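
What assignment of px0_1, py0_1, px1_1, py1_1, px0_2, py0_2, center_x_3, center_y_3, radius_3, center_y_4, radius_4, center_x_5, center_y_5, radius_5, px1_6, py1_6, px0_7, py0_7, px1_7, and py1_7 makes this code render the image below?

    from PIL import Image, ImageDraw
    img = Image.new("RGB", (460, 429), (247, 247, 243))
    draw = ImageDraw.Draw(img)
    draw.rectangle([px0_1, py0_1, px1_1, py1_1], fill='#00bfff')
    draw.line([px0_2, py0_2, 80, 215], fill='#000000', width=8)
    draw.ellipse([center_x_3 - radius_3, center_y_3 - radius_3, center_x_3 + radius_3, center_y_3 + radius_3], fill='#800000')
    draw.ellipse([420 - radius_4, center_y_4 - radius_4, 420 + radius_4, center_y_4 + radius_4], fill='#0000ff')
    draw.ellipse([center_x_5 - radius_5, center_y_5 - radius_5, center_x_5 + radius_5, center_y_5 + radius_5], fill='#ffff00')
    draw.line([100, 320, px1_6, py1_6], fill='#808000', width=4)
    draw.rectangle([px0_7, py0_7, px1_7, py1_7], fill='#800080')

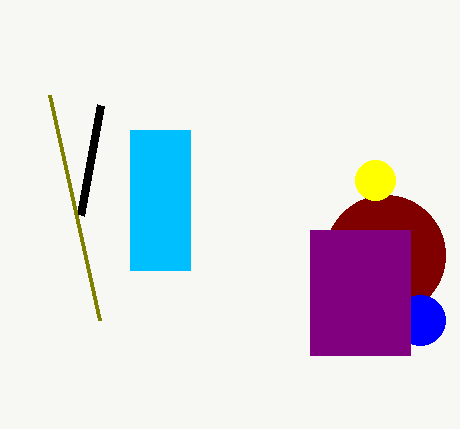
px0_1 = 130, py0_1 = 130, px1_1 = 190, py1_1 = 270, px0_2 = 100, py0_2 = 105, center_x_3 = 385, center_y_3 = 255, radius_3 = 60, center_y_4 = 320, radius_4 = 25, center_x_5 = 375, center_y_5 = 180, radius_5 = 20, px1_6 = 50, py1_6 = 95, px0_7 = 310, py0_7 = 230, px1_7 = 410, py1_7 = 355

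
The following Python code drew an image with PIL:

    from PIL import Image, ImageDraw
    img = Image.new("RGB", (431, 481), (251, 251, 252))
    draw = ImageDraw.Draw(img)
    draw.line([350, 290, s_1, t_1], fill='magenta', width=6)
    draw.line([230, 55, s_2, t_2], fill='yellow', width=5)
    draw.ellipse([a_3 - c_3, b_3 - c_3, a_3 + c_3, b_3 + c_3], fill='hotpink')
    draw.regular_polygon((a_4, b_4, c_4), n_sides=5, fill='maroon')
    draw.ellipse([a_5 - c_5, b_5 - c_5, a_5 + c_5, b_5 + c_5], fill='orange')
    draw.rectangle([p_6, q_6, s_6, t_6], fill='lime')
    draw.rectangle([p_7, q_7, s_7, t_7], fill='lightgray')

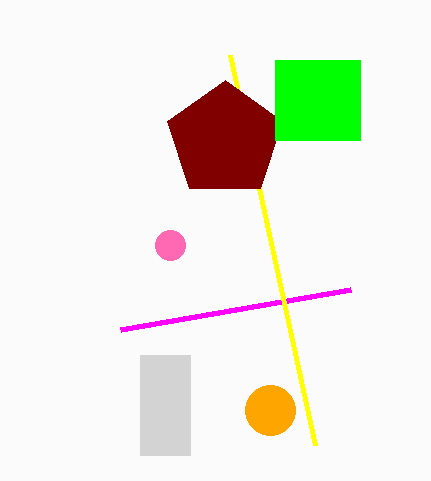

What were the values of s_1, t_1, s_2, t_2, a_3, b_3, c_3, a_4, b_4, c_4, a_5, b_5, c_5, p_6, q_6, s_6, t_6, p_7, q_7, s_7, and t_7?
s_1 = 120
t_1 = 330
s_2 = 315
t_2 = 445
a_3 = 170
b_3 = 245
c_3 = 15
a_4 = 225
b_4 = 140
c_4 = 60
a_5 = 270
b_5 = 410
c_5 = 25
p_6 = 275
q_6 = 60
s_6 = 360
t_6 = 140
p_7 = 140
q_7 = 355
s_7 = 190
t_7 = 455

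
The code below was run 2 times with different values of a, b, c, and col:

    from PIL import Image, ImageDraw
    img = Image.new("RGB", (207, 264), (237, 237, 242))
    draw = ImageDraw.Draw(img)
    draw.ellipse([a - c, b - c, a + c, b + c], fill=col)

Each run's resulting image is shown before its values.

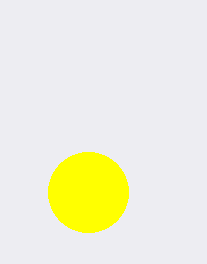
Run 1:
a = 88
b = 192
c = 40
col = 'yellow'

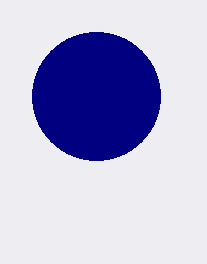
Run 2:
a = 96; b = 96; c = 64; col = 'navy'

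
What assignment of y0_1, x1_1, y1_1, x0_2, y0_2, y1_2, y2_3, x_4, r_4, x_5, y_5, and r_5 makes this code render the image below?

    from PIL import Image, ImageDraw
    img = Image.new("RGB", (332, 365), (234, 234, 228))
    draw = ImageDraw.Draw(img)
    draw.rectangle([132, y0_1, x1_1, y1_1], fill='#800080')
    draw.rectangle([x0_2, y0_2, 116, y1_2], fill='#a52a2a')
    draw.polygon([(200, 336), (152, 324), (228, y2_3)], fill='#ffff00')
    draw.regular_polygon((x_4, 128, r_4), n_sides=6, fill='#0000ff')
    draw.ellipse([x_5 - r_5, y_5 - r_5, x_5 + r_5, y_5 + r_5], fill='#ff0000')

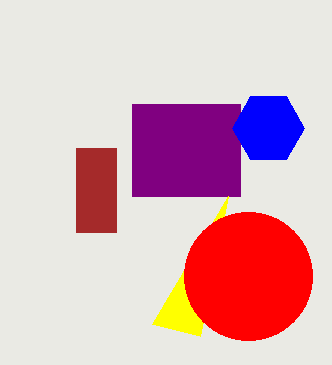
y0_1 = 104; x1_1 = 240; y1_1 = 196; x0_2 = 76; y0_2 = 148; y1_2 = 232; y2_3 = 196; x_4 = 268; r_4 = 36; x_5 = 248; y_5 = 276; r_5 = 64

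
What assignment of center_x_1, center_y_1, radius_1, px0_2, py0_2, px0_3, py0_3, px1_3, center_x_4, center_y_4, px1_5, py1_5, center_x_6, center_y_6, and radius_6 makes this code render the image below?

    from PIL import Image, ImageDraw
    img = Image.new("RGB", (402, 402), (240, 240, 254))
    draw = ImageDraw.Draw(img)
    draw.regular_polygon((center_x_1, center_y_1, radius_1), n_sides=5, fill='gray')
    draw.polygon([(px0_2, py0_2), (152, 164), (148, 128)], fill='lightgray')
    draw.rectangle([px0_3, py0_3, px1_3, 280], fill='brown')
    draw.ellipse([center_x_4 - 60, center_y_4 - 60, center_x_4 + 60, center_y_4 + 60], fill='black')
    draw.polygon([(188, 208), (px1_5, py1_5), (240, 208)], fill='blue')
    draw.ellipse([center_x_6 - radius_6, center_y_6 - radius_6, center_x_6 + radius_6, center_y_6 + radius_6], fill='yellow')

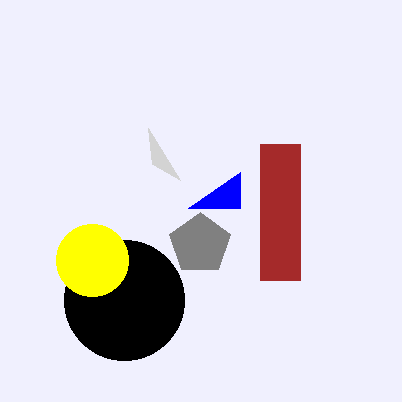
center_x_1 = 200; center_y_1 = 244; radius_1 = 32; px0_2 = 180; py0_2 = 180; px0_3 = 260; py0_3 = 144; px1_3 = 300; center_x_4 = 124; center_y_4 = 300; px1_5 = 240; py1_5 = 172; center_x_6 = 92; center_y_6 = 260; radius_6 = 36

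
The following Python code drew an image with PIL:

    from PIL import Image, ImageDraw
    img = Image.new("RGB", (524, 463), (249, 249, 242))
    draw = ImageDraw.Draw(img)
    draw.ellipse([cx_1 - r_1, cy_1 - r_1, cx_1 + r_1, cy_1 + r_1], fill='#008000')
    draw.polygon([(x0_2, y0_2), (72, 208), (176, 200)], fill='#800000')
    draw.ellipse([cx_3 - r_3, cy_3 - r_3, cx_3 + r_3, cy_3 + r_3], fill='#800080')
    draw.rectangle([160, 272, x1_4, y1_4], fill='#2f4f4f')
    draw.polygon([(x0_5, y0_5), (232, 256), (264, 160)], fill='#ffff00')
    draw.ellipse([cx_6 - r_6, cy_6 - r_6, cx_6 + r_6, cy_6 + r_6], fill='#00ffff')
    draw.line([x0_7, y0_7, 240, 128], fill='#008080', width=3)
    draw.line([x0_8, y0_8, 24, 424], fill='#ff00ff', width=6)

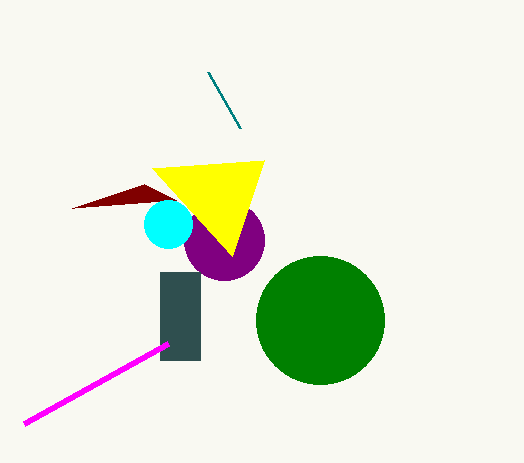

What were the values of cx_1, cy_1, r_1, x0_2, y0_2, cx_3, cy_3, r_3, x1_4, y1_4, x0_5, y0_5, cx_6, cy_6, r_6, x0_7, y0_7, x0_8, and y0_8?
cx_1 = 320, cy_1 = 320, r_1 = 64, x0_2 = 144, y0_2 = 184, cx_3 = 224, cy_3 = 240, r_3 = 40, x1_4 = 200, y1_4 = 360, x0_5 = 152, y0_5 = 168, cx_6 = 168, cy_6 = 224, r_6 = 24, x0_7 = 208, y0_7 = 72, x0_8 = 168, y0_8 = 344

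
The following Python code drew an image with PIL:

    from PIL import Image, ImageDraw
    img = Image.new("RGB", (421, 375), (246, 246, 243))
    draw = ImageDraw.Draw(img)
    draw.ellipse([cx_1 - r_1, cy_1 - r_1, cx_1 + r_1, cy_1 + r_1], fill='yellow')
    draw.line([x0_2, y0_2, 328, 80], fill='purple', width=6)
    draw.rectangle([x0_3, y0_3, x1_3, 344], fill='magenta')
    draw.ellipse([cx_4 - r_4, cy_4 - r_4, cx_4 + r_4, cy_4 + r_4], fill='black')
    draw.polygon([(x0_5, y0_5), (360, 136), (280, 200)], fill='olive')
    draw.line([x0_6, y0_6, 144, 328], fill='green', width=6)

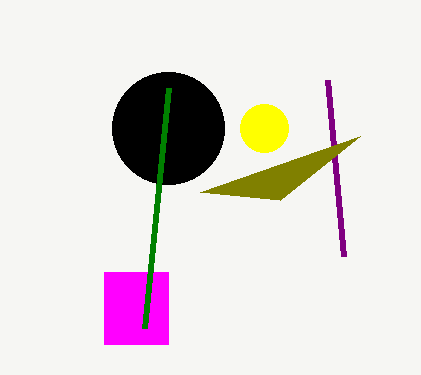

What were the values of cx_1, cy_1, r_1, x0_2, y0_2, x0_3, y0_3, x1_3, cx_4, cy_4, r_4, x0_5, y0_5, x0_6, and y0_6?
cx_1 = 264
cy_1 = 128
r_1 = 24
x0_2 = 344
y0_2 = 256
x0_3 = 104
y0_3 = 272
x1_3 = 168
cx_4 = 168
cy_4 = 128
r_4 = 56
x0_5 = 200
y0_5 = 192
x0_6 = 168
y0_6 = 88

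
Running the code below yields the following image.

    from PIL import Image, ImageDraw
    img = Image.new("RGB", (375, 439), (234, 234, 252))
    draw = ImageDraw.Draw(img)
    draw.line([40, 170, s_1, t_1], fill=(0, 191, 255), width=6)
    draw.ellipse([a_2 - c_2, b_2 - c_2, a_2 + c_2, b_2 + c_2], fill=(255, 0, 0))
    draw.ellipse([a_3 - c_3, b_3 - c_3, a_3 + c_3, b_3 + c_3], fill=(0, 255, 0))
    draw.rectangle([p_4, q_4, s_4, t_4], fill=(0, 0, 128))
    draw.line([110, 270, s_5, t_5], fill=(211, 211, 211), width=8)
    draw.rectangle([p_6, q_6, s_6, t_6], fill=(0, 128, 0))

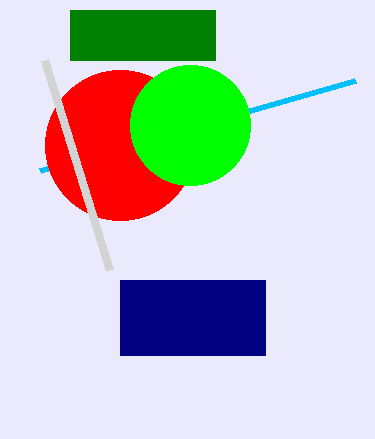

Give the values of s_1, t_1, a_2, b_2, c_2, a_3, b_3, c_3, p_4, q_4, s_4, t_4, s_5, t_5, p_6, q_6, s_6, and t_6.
s_1 = 355; t_1 = 80; a_2 = 120; b_2 = 145; c_2 = 75; a_3 = 190; b_3 = 125; c_3 = 60; p_4 = 120; q_4 = 280; s_4 = 265; t_4 = 355; s_5 = 45; t_5 = 60; p_6 = 70; q_6 = 10; s_6 = 215; t_6 = 60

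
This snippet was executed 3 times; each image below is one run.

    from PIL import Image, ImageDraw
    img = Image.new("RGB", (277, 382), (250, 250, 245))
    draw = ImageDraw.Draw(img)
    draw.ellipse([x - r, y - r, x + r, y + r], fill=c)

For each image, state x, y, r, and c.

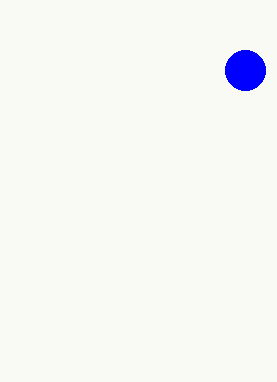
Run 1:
x = 245; y = 70; r = 20; c = 'blue'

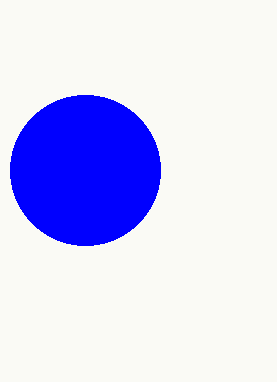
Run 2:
x = 85
y = 170
r = 75
c = 'blue'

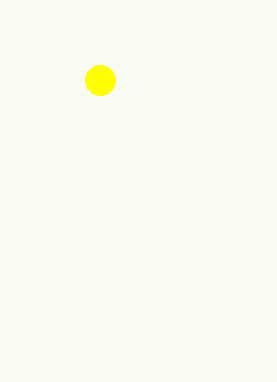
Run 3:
x = 100
y = 80
r = 15
c = 'yellow'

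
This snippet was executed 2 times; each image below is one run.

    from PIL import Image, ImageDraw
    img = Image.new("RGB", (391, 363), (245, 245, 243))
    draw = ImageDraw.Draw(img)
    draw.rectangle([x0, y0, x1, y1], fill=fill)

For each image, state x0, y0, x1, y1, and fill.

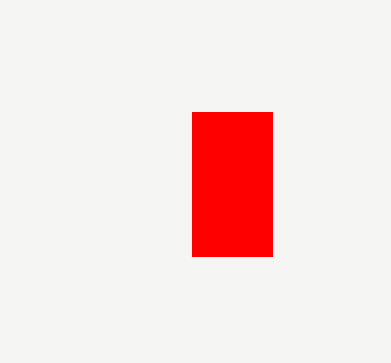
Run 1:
x0 = 192, y0 = 112, x1 = 272, y1 = 256, fill = 'red'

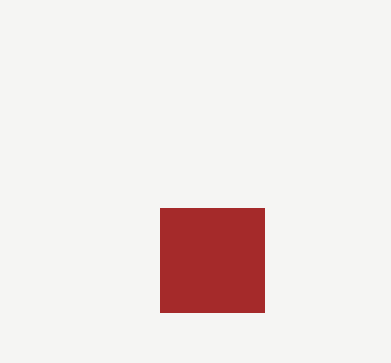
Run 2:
x0 = 160; y0 = 208; x1 = 264; y1 = 312; fill = 'brown'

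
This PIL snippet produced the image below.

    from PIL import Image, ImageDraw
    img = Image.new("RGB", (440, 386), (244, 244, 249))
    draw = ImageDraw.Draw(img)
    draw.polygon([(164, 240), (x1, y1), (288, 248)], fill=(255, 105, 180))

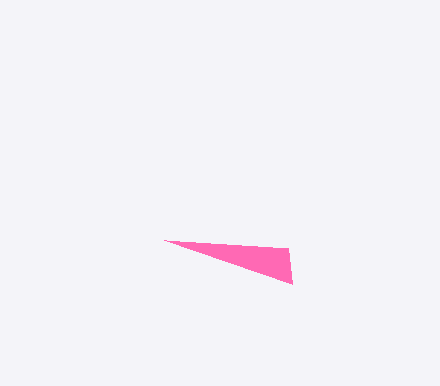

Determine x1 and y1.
x1 = 292; y1 = 284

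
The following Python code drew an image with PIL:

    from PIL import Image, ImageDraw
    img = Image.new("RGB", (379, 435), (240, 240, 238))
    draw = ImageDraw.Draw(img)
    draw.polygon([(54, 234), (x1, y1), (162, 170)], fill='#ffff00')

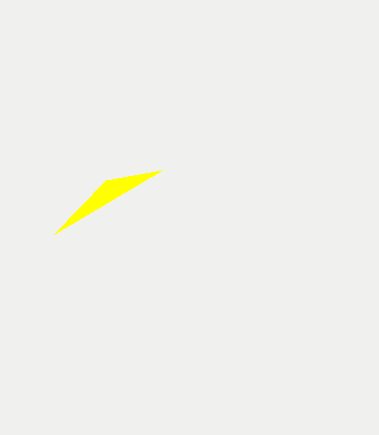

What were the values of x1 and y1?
x1 = 106
y1 = 180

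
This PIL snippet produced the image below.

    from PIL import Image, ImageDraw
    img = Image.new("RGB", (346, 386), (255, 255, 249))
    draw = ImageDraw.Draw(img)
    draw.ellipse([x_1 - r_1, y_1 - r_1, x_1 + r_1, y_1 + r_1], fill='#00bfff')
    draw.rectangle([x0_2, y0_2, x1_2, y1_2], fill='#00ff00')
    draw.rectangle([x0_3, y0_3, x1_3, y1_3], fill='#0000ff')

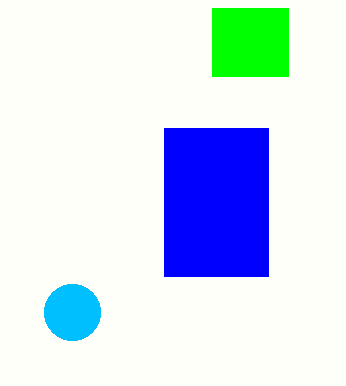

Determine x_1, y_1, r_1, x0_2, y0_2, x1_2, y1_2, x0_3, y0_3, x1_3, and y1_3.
x_1 = 72, y_1 = 312, r_1 = 28, x0_2 = 212, y0_2 = 8, x1_2 = 288, y1_2 = 76, x0_3 = 164, y0_3 = 128, x1_3 = 268, y1_3 = 276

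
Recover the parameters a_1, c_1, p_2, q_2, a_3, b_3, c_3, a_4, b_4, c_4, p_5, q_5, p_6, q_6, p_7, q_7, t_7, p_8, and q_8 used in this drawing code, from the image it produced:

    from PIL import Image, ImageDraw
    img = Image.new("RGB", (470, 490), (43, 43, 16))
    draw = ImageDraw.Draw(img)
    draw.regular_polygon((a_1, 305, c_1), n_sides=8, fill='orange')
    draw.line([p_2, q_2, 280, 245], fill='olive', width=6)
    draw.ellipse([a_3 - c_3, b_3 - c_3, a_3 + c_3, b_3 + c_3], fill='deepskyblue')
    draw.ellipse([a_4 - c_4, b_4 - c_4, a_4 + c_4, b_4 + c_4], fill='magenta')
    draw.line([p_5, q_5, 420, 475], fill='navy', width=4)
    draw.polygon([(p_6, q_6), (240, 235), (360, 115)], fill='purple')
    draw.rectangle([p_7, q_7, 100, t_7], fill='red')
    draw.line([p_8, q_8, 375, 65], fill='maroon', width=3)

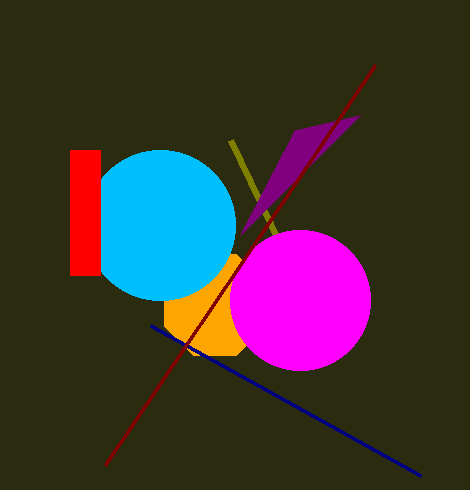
a_1 = 215; c_1 = 55; p_2 = 230; q_2 = 140; a_3 = 160; b_3 = 225; c_3 = 75; a_4 = 300; b_4 = 300; c_4 = 70; p_5 = 150; q_5 = 325; p_6 = 295; q_6 = 130; p_7 = 70; q_7 = 150; t_7 = 275; p_8 = 105; q_8 = 465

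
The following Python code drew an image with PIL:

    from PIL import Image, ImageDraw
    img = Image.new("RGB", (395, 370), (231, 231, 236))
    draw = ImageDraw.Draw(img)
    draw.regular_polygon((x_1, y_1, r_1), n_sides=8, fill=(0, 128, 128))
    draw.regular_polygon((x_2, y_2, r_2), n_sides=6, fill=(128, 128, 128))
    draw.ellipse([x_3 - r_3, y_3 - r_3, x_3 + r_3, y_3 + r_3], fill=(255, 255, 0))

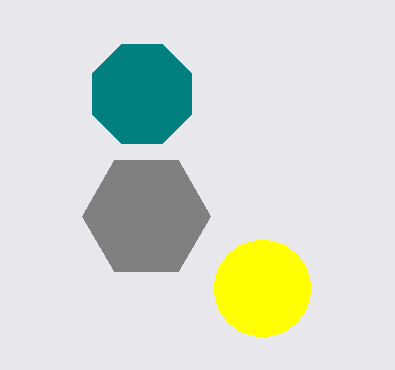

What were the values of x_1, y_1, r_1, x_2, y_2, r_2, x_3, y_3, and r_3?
x_1 = 142
y_1 = 94
r_1 = 54
x_2 = 146
y_2 = 216
r_2 = 64
x_3 = 262
y_3 = 288
r_3 = 48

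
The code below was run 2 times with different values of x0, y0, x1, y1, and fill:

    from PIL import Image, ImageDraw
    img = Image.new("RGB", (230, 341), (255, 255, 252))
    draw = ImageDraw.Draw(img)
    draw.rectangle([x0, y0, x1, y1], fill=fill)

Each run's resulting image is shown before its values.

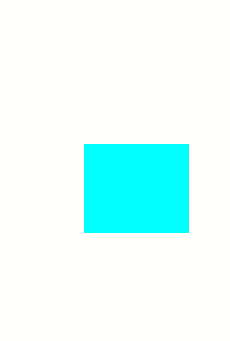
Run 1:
x0 = 84
y0 = 144
x1 = 188
y1 = 232
fill = 'cyan'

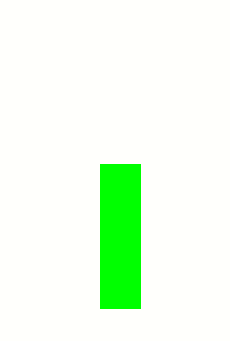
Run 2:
x0 = 100, y0 = 164, x1 = 140, y1 = 308, fill = 'lime'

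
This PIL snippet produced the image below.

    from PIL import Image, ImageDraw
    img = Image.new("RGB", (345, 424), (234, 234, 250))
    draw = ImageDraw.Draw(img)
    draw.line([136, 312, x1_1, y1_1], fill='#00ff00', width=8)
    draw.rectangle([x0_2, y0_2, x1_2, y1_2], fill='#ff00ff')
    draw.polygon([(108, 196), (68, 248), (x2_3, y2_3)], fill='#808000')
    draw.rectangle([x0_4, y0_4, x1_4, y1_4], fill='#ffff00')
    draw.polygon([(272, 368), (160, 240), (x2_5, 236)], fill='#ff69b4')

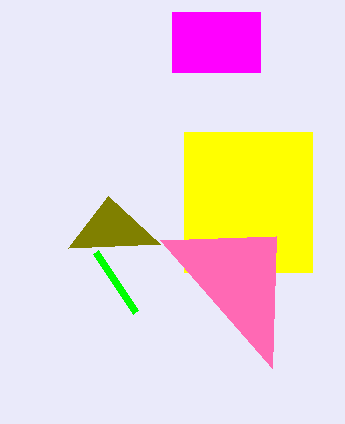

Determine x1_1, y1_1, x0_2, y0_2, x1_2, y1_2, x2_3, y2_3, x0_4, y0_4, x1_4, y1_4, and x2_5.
x1_1 = 96, y1_1 = 252, x0_2 = 172, y0_2 = 12, x1_2 = 260, y1_2 = 72, x2_3 = 160, y2_3 = 244, x0_4 = 184, y0_4 = 132, x1_4 = 312, y1_4 = 272, x2_5 = 276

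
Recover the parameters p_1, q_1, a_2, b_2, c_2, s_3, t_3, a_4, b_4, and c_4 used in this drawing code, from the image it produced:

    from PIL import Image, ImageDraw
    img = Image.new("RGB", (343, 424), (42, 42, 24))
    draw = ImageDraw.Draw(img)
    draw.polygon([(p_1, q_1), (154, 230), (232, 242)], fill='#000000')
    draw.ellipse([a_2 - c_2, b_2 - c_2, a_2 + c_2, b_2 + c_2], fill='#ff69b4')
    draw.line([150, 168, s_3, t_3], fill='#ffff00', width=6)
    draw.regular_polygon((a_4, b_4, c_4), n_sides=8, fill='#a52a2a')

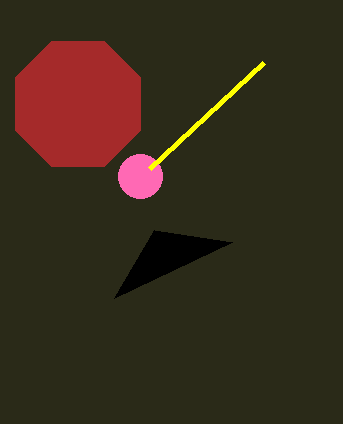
p_1 = 114
q_1 = 298
a_2 = 140
b_2 = 176
c_2 = 22
s_3 = 264
t_3 = 62
a_4 = 78
b_4 = 104
c_4 = 68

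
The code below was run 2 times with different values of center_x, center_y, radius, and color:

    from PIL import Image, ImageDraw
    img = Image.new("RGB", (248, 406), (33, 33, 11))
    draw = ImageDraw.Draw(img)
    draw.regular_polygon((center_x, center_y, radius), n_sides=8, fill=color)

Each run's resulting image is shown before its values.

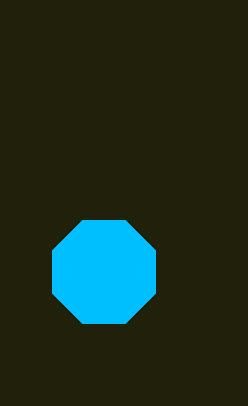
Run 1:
center_x = 104; center_y = 272; radius = 56; color = 'deepskyblue'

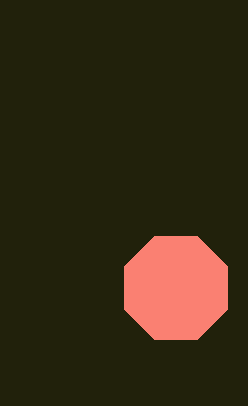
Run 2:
center_x = 176, center_y = 288, radius = 56, color = 'salmon'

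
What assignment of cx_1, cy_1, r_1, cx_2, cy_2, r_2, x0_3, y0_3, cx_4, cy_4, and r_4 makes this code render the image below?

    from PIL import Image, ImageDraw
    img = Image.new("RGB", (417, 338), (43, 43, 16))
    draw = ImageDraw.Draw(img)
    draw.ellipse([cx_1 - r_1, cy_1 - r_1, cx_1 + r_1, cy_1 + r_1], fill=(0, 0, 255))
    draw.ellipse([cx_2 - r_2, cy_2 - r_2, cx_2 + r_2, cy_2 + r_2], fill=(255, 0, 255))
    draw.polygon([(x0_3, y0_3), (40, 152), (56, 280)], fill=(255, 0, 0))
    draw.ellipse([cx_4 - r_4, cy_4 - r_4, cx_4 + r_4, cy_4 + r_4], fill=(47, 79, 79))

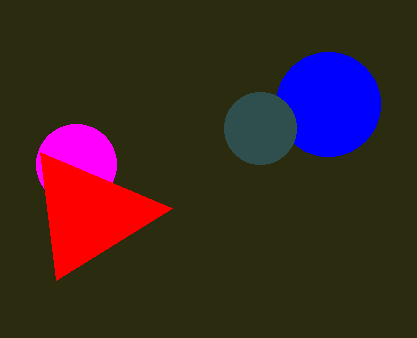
cx_1 = 328
cy_1 = 104
r_1 = 52
cx_2 = 76
cy_2 = 164
r_2 = 40
x0_3 = 172
y0_3 = 208
cx_4 = 260
cy_4 = 128
r_4 = 36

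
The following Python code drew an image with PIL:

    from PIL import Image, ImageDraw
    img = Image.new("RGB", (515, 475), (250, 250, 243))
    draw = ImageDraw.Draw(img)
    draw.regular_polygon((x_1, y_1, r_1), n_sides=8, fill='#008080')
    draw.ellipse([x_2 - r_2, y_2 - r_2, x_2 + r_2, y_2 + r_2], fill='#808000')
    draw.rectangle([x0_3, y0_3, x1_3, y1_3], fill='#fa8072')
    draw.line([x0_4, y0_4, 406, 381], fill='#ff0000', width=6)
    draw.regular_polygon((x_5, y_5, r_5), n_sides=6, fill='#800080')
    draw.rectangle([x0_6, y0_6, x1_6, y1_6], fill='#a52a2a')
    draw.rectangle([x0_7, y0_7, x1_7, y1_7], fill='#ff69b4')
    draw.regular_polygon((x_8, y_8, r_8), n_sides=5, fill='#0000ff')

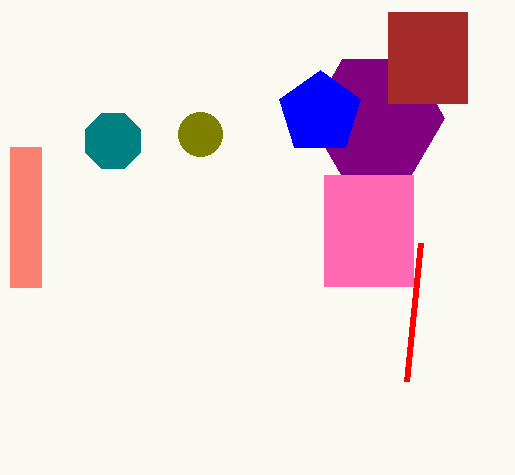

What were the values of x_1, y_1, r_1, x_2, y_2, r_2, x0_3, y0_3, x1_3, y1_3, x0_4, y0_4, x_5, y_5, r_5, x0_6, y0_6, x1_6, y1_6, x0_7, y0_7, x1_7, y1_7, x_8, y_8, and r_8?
x_1 = 113; y_1 = 141; r_1 = 30; x_2 = 200; y_2 = 134; r_2 = 22; x0_3 = 10; y0_3 = 147; x1_3 = 41; y1_3 = 287; x0_4 = 420; y0_4 = 243; x_5 = 376; y_5 = 118; r_5 = 68; x0_6 = 388; y0_6 = 12; x1_6 = 467; y1_6 = 103; x0_7 = 324; y0_7 = 175; x1_7 = 413; y1_7 = 286; x_8 = 320; y_8 = 113; r_8 = 43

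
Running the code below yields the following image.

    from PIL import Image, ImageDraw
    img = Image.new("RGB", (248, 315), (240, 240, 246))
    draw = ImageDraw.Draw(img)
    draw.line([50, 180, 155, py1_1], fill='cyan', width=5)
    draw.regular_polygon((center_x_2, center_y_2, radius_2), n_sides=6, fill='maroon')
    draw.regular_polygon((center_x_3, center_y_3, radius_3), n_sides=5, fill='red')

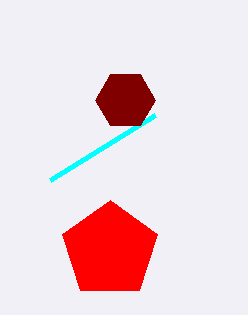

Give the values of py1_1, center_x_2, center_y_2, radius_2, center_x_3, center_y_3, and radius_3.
py1_1 = 115, center_x_2 = 125, center_y_2 = 100, radius_2 = 30, center_x_3 = 110, center_y_3 = 250, radius_3 = 50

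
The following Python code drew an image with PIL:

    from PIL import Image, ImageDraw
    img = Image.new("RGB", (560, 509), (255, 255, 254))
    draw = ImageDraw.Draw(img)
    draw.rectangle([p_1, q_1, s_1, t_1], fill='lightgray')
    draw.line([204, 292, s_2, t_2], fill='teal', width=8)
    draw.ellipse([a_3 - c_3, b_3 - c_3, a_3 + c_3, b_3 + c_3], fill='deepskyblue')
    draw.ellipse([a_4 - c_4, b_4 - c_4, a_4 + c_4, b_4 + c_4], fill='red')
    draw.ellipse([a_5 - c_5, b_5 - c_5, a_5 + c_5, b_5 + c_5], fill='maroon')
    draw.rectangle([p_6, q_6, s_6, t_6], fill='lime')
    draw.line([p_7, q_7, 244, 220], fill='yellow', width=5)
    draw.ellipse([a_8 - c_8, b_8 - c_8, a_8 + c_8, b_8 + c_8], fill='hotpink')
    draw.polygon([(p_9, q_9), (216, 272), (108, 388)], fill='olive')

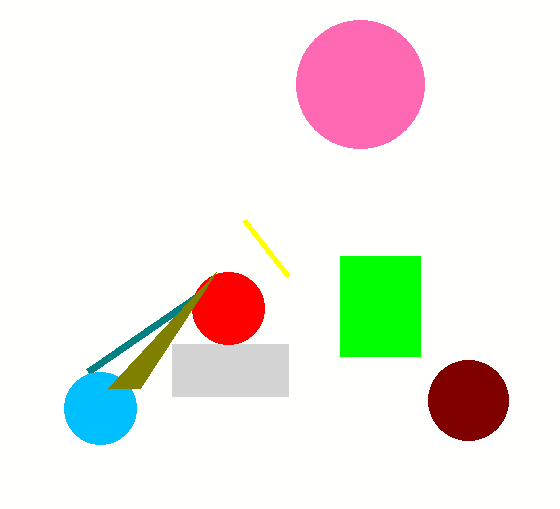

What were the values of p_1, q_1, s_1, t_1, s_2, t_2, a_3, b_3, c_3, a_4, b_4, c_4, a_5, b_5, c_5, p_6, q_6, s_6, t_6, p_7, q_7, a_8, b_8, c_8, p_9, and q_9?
p_1 = 172; q_1 = 344; s_1 = 288; t_1 = 396; s_2 = 88; t_2 = 372; a_3 = 100; b_3 = 408; c_3 = 36; a_4 = 228; b_4 = 308; c_4 = 36; a_5 = 468; b_5 = 400; c_5 = 40; p_6 = 340; q_6 = 256; s_6 = 420; t_6 = 356; p_7 = 288; q_7 = 276; a_8 = 360; b_8 = 84; c_8 = 64; p_9 = 140; q_9 = 388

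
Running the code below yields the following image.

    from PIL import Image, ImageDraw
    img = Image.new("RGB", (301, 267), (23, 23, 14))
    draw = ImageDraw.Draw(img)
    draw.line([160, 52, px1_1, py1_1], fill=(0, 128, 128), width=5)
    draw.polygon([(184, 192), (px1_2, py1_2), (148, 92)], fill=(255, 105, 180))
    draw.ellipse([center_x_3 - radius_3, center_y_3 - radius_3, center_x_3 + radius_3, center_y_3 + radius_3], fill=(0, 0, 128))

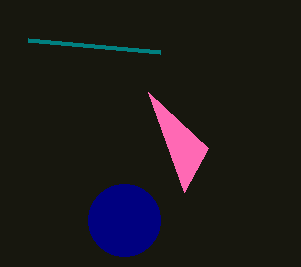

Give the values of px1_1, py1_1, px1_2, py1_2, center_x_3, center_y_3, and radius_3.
px1_1 = 28
py1_1 = 40
px1_2 = 208
py1_2 = 148
center_x_3 = 124
center_y_3 = 220
radius_3 = 36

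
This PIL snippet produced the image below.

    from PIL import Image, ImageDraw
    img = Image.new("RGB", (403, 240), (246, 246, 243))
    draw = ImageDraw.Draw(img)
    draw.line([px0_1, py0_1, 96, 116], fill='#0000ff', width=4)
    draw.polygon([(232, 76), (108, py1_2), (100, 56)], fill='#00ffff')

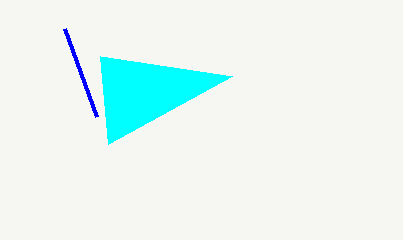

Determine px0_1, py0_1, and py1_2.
px0_1 = 64, py0_1 = 28, py1_2 = 144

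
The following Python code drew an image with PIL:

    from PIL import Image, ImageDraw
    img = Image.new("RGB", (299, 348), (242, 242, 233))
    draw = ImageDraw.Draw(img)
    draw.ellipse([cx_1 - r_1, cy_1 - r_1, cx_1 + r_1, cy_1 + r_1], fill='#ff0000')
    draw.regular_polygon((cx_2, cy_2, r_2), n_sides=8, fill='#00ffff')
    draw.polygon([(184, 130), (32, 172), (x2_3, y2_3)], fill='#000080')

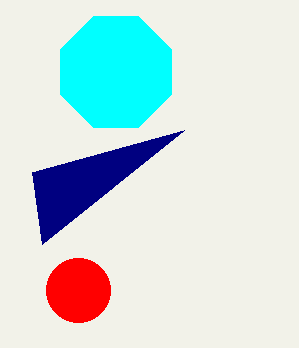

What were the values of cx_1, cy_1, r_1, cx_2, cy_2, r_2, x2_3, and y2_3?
cx_1 = 78; cy_1 = 290; r_1 = 32; cx_2 = 116; cy_2 = 72; r_2 = 60; x2_3 = 42; y2_3 = 244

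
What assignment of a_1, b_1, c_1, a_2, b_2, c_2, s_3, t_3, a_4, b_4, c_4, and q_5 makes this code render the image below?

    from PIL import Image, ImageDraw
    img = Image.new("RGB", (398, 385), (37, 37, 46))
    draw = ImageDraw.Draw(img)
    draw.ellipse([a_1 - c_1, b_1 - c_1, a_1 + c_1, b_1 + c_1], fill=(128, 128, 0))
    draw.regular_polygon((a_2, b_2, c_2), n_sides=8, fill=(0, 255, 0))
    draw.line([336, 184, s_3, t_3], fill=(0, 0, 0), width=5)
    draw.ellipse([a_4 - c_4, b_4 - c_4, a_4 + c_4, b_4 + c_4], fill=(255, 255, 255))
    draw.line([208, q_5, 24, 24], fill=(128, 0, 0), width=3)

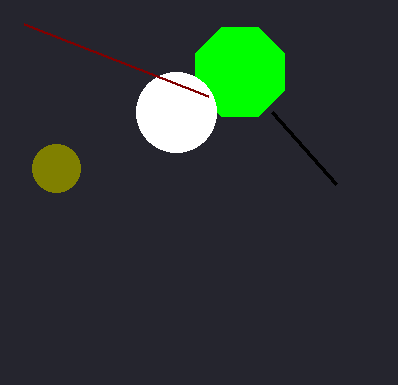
a_1 = 56
b_1 = 168
c_1 = 24
a_2 = 240
b_2 = 72
c_2 = 48
s_3 = 272
t_3 = 112
a_4 = 176
b_4 = 112
c_4 = 40
q_5 = 96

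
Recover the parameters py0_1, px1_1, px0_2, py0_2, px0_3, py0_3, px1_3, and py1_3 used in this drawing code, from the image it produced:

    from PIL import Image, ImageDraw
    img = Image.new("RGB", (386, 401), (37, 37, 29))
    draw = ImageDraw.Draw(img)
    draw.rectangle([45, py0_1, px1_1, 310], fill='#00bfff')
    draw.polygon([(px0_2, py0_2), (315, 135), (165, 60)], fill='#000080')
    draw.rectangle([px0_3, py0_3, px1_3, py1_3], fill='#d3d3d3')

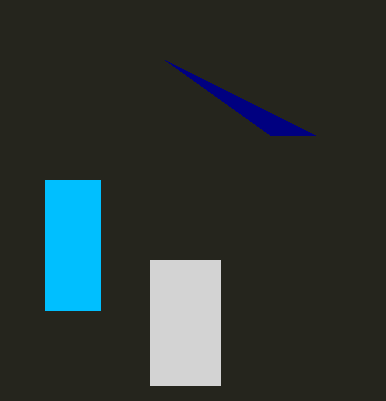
py0_1 = 180
px1_1 = 100
px0_2 = 270
py0_2 = 135
px0_3 = 150
py0_3 = 260
px1_3 = 220
py1_3 = 385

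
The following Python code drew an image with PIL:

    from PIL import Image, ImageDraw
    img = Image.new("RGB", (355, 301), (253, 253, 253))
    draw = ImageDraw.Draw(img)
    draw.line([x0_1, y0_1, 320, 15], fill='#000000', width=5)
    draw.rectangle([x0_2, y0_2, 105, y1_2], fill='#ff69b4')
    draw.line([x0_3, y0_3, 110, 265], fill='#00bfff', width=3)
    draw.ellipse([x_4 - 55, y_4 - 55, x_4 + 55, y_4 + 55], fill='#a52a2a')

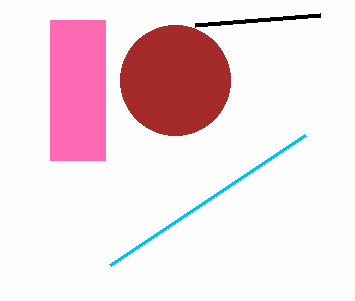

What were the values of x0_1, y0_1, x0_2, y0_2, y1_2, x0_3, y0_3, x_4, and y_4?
x0_1 = 195; y0_1 = 25; x0_2 = 50; y0_2 = 20; y1_2 = 160; x0_3 = 305; y0_3 = 135; x_4 = 175; y_4 = 80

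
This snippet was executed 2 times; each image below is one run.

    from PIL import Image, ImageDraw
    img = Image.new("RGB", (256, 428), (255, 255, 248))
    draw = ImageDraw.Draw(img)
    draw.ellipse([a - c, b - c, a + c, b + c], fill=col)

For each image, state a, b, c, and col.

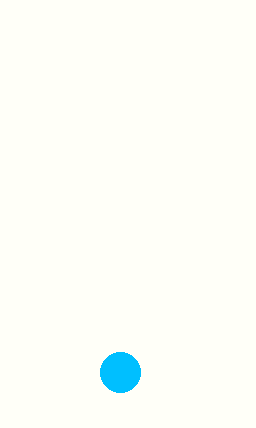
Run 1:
a = 120, b = 372, c = 20, col = 'deepskyblue'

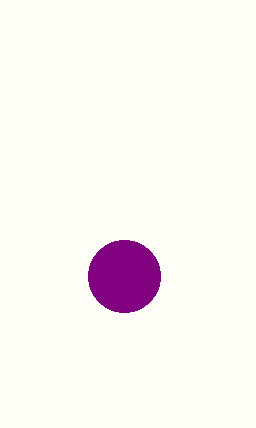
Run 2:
a = 124
b = 276
c = 36
col = 'purple'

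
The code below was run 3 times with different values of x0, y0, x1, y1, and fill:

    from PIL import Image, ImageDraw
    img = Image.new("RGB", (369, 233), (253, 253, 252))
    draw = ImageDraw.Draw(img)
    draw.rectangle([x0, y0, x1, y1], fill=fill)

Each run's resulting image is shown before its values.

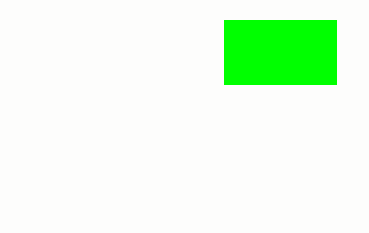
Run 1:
x0 = 224
y0 = 20
x1 = 336
y1 = 84
fill = 'lime'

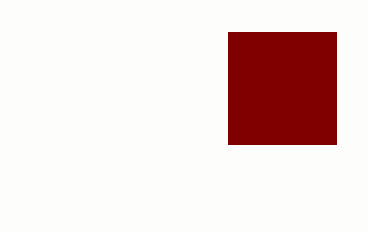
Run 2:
x0 = 228
y0 = 32
x1 = 336
y1 = 144
fill = 'maroon'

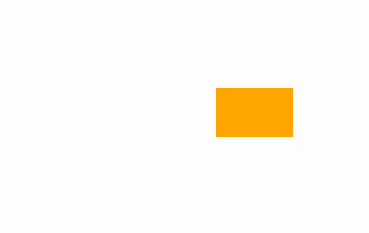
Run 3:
x0 = 216, y0 = 88, x1 = 292, y1 = 136, fill = 'orange'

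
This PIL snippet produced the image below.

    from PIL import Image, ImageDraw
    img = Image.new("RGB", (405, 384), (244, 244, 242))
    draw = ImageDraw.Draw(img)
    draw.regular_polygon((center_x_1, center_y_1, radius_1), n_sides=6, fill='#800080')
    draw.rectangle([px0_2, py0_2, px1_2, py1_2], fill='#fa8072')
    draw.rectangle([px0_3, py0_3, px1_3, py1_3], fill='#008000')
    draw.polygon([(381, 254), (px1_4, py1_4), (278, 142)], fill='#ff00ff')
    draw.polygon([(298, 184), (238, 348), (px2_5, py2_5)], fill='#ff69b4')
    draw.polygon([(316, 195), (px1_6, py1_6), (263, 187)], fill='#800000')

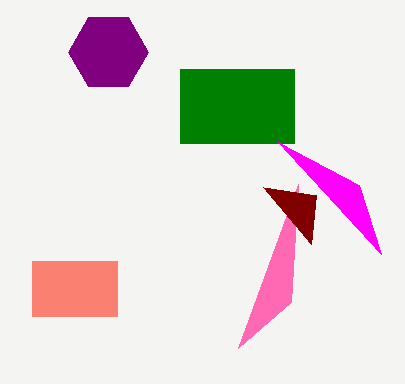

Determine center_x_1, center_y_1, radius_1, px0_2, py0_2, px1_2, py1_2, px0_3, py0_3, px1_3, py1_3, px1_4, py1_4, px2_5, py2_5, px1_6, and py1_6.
center_x_1 = 108, center_y_1 = 52, radius_1 = 40, px0_2 = 32, py0_2 = 261, px1_2 = 117, py1_2 = 316, px0_3 = 180, py0_3 = 69, px1_3 = 294, py1_3 = 143, px1_4 = 359, py1_4 = 185, px2_5 = 291, py2_5 = 302, px1_6 = 311, py1_6 = 244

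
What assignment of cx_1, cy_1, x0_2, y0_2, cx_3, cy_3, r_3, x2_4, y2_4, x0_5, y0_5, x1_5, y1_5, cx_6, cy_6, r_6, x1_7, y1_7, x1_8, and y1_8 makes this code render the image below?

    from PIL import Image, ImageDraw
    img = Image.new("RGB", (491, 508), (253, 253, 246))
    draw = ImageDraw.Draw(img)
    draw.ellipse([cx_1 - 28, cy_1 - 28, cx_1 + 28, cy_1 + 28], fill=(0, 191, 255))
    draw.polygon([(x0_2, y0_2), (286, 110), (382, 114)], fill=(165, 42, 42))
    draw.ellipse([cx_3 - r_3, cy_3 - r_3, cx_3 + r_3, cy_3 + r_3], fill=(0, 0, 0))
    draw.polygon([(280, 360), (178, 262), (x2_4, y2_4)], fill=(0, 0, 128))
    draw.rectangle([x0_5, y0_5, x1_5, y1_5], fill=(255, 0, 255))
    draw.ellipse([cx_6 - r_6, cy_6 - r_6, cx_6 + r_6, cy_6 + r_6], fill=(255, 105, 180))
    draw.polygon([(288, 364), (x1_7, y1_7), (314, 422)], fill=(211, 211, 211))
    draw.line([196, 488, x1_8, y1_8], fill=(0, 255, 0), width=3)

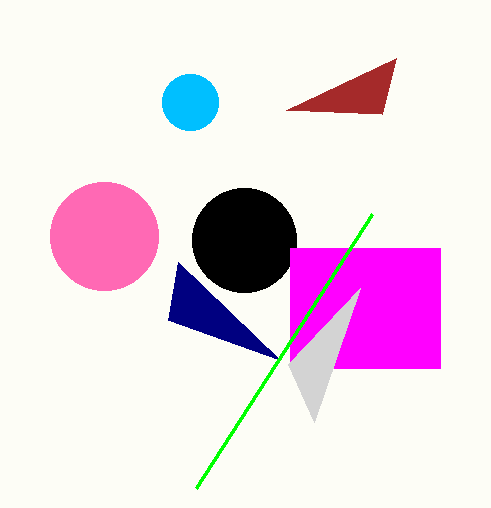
cx_1 = 190
cy_1 = 102
x0_2 = 396
y0_2 = 58
cx_3 = 244
cy_3 = 240
r_3 = 52
x2_4 = 168
y2_4 = 320
x0_5 = 290
y0_5 = 248
x1_5 = 440
y1_5 = 368
cx_6 = 104
cy_6 = 236
r_6 = 54
x1_7 = 360
y1_7 = 288
x1_8 = 372
y1_8 = 214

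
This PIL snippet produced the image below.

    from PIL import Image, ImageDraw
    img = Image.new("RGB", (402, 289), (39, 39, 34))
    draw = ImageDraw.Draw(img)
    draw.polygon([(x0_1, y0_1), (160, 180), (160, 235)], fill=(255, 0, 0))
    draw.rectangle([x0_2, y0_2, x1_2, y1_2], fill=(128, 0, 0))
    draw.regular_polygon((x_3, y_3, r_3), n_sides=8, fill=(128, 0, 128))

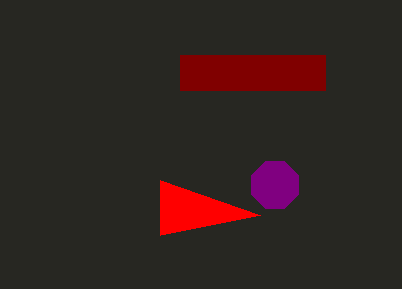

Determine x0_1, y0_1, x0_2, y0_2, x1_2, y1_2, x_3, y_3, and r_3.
x0_1 = 260, y0_1 = 215, x0_2 = 180, y0_2 = 55, x1_2 = 325, y1_2 = 90, x_3 = 275, y_3 = 185, r_3 = 25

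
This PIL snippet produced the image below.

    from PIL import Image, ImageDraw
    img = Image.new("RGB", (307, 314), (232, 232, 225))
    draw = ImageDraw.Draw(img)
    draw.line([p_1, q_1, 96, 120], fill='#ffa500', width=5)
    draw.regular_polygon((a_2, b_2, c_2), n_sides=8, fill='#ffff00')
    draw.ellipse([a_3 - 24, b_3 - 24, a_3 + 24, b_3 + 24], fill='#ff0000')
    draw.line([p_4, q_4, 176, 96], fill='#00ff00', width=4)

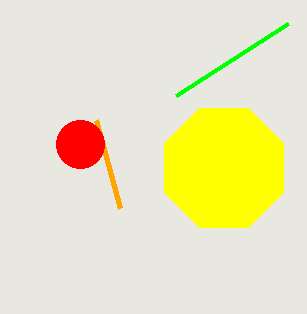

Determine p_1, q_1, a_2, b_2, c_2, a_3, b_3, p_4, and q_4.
p_1 = 120; q_1 = 208; a_2 = 224; b_2 = 168; c_2 = 64; a_3 = 80; b_3 = 144; p_4 = 288; q_4 = 24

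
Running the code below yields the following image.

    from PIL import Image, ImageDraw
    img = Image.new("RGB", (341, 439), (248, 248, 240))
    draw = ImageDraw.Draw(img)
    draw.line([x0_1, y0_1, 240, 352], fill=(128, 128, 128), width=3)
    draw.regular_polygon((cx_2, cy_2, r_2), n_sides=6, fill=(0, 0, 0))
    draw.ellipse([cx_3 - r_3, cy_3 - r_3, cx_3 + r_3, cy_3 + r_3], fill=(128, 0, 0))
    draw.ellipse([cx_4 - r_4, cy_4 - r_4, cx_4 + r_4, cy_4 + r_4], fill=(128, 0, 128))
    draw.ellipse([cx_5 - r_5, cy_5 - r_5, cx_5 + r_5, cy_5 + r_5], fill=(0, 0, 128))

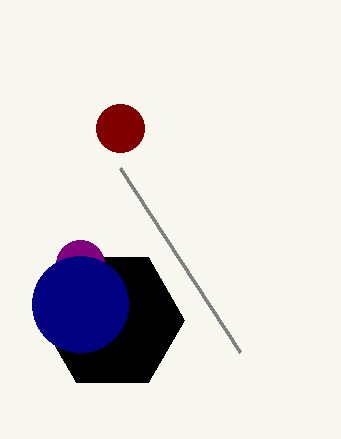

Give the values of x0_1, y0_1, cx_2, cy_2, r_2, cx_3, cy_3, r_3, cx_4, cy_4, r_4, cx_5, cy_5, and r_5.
x0_1 = 120; y0_1 = 168; cx_2 = 112; cy_2 = 320; r_2 = 72; cx_3 = 120; cy_3 = 128; r_3 = 24; cx_4 = 80; cy_4 = 264; r_4 = 24; cx_5 = 80; cy_5 = 304; r_5 = 48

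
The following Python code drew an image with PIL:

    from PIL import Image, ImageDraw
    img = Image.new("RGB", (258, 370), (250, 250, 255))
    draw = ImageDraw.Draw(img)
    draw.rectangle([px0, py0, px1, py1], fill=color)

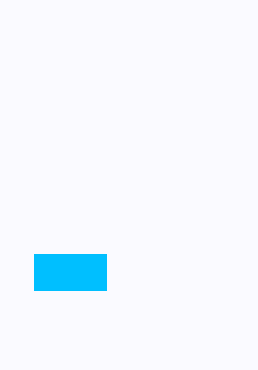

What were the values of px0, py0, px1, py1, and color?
px0 = 34; py0 = 254; px1 = 106; py1 = 290; color = 'deepskyblue'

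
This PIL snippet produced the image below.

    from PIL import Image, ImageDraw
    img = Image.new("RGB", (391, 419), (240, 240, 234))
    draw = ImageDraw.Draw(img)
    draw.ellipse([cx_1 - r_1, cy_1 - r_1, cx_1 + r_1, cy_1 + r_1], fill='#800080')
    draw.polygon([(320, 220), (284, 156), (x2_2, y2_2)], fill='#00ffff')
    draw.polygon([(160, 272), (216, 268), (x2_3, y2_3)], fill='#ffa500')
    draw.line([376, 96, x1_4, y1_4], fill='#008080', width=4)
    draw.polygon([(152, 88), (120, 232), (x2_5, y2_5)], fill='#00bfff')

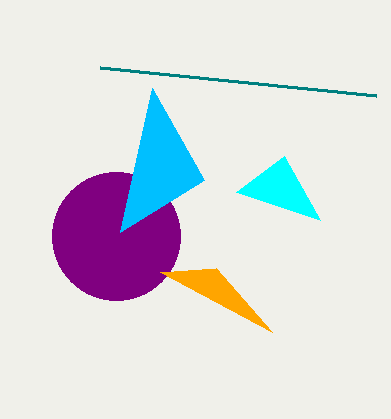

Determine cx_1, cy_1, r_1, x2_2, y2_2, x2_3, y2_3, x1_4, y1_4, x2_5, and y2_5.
cx_1 = 116
cy_1 = 236
r_1 = 64
x2_2 = 236
y2_2 = 192
x2_3 = 272
y2_3 = 332
x1_4 = 100
y1_4 = 68
x2_5 = 204
y2_5 = 180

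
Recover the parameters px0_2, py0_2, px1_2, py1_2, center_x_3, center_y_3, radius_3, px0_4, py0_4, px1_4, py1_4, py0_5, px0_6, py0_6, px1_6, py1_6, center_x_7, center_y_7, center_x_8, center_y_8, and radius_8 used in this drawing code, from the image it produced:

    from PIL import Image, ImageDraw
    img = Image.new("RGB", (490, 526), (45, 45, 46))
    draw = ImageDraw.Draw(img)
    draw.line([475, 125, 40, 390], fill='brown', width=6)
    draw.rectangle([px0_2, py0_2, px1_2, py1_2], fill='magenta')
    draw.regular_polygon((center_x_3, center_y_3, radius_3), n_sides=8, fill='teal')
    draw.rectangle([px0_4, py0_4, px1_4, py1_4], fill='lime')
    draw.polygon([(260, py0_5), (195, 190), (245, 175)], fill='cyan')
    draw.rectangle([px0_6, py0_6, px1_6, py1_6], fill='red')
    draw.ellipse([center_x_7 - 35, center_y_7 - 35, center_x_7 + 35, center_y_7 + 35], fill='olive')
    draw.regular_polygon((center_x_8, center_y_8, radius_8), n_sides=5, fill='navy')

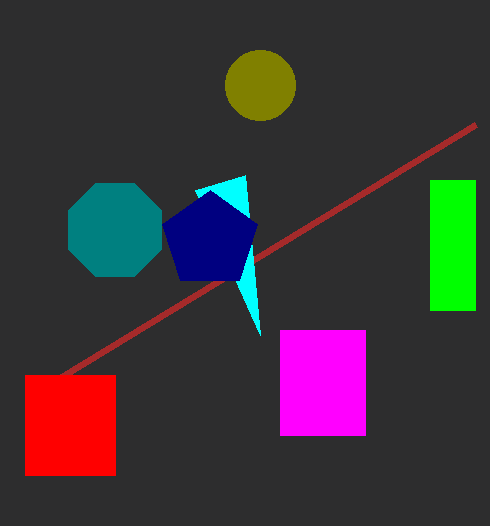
px0_2 = 280, py0_2 = 330, px1_2 = 365, py1_2 = 435, center_x_3 = 115, center_y_3 = 230, radius_3 = 50, px0_4 = 430, py0_4 = 180, px1_4 = 475, py1_4 = 310, py0_5 = 335, px0_6 = 25, py0_6 = 375, px1_6 = 115, py1_6 = 475, center_x_7 = 260, center_y_7 = 85, center_x_8 = 210, center_y_8 = 240, radius_8 = 50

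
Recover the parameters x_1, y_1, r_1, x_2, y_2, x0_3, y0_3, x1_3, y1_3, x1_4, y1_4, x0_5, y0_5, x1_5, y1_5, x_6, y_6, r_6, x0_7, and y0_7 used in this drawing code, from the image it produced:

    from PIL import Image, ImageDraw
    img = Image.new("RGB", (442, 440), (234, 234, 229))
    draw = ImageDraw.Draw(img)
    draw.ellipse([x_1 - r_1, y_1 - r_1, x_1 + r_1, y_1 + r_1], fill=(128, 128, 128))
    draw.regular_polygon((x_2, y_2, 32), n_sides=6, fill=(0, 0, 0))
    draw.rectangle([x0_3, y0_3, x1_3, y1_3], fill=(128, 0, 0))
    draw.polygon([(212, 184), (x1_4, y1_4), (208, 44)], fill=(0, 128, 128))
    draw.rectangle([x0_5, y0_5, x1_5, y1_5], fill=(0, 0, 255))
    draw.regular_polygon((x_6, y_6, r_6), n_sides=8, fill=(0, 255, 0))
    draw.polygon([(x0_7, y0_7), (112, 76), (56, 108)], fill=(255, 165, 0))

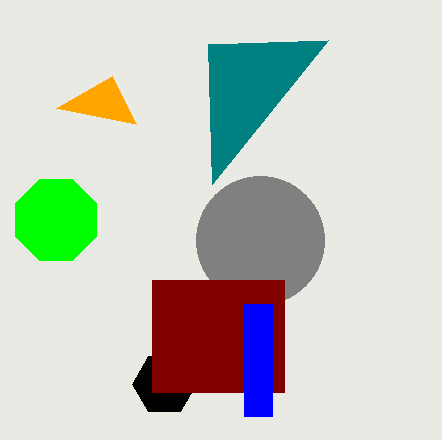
x_1 = 260, y_1 = 240, r_1 = 64, x_2 = 164, y_2 = 384, x0_3 = 152, y0_3 = 280, x1_3 = 284, y1_3 = 392, x1_4 = 328, y1_4 = 40, x0_5 = 244, y0_5 = 304, x1_5 = 272, y1_5 = 416, x_6 = 56, y_6 = 220, r_6 = 44, x0_7 = 136, y0_7 = 124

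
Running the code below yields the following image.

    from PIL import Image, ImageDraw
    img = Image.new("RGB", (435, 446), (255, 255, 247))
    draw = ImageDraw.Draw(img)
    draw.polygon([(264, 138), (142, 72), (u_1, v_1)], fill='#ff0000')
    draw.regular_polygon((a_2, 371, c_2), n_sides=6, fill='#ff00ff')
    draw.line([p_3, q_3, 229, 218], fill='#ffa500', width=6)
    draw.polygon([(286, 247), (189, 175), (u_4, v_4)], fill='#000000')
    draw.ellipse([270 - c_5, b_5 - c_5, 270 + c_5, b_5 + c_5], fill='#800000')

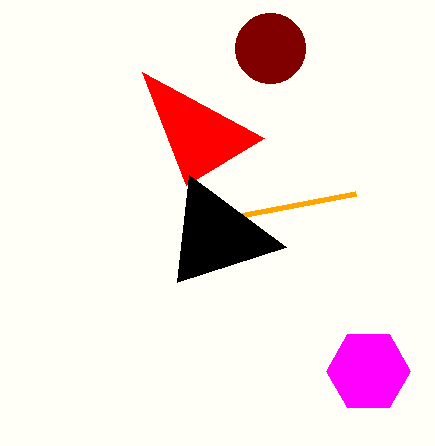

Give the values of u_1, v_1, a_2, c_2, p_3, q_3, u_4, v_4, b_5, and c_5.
u_1 = 186; v_1 = 185; a_2 = 368; c_2 = 42; p_3 = 355; q_3 = 194; u_4 = 177; v_4 = 282; b_5 = 48; c_5 = 35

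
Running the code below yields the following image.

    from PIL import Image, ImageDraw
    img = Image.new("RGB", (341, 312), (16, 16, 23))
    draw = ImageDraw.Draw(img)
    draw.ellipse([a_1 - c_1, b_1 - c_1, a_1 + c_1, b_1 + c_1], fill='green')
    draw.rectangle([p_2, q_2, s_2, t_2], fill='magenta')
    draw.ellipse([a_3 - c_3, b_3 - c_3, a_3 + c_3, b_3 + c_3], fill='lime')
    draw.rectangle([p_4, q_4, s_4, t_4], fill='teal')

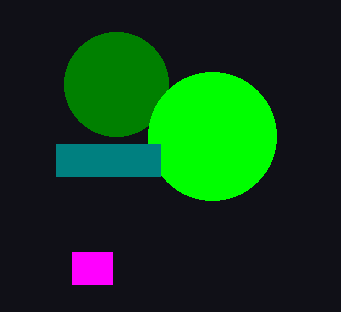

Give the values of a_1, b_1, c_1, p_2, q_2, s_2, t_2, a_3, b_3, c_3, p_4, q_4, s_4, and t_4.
a_1 = 116; b_1 = 84; c_1 = 52; p_2 = 72; q_2 = 252; s_2 = 112; t_2 = 284; a_3 = 212; b_3 = 136; c_3 = 64; p_4 = 56; q_4 = 144; s_4 = 160; t_4 = 176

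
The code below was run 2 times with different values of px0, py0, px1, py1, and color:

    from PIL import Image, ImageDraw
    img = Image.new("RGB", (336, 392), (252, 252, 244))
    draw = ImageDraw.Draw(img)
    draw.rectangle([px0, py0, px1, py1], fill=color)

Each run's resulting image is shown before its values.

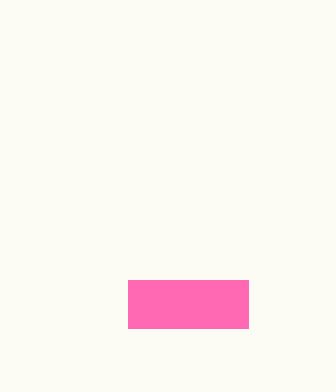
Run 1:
px0 = 128, py0 = 280, px1 = 248, py1 = 328, color = 'hotpink'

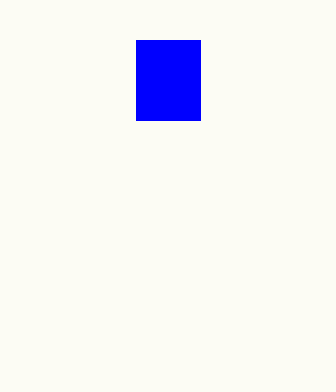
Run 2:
px0 = 136; py0 = 40; px1 = 200; py1 = 120; color = 'blue'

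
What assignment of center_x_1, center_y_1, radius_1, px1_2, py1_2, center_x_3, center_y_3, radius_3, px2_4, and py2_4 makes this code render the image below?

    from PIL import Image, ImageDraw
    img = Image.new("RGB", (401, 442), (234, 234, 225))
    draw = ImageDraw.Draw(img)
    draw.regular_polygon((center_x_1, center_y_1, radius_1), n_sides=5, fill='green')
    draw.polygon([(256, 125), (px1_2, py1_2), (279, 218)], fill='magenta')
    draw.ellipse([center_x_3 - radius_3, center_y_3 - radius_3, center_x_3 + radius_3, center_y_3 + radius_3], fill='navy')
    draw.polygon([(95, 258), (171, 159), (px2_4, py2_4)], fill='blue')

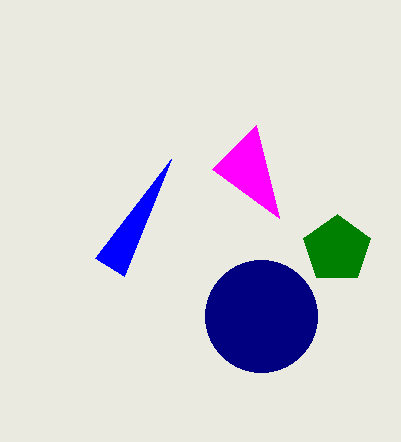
center_x_1 = 337; center_y_1 = 249; radius_1 = 35; px1_2 = 212; py1_2 = 169; center_x_3 = 261; center_y_3 = 316; radius_3 = 56; px2_4 = 124; py2_4 = 276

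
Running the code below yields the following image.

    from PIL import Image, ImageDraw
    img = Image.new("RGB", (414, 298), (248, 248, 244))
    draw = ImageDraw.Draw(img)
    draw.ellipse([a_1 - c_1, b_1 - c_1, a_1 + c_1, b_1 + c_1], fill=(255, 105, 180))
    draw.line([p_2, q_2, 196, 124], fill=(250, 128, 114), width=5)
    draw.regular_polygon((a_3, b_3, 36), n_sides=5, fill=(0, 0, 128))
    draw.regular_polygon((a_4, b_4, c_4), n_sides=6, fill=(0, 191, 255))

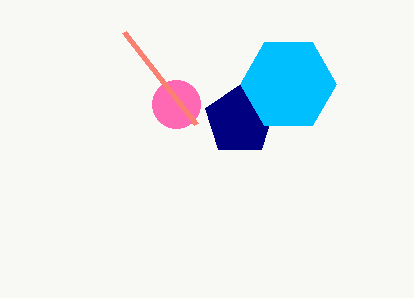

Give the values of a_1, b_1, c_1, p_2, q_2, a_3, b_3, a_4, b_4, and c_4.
a_1 = 176; b_1 = 104; c_1 = 24; p_2 = 124; q_2 = 32; a_3 = 240; b_3 = 120; a_4 = 288; b_4 = 84; c_4 = 48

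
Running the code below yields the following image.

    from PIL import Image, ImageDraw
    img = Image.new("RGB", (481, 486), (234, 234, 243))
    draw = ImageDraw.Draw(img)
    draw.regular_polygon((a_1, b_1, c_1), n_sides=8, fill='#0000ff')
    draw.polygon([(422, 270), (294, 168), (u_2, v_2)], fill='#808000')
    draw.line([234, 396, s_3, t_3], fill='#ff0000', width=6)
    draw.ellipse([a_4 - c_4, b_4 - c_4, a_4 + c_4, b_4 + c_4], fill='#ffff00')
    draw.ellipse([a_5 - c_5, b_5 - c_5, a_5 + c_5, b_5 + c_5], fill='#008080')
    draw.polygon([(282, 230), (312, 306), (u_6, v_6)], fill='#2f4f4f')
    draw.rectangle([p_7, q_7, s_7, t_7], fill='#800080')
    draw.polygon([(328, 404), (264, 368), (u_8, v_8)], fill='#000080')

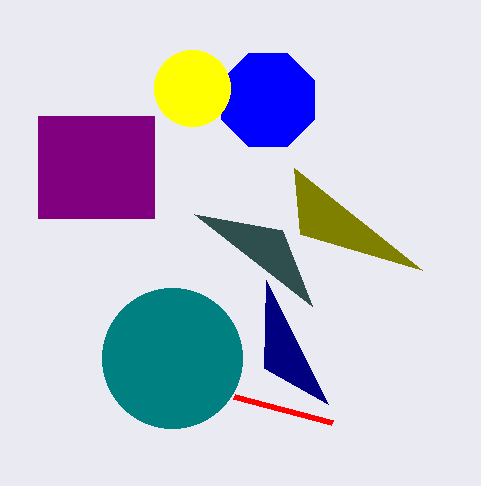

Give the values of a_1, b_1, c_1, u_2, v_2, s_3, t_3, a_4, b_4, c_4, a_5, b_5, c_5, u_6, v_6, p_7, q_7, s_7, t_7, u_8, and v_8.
a_1 = 268, b_1 = 100, c_1 = 50, u_2 = 300, v_2 = 234, s_3 = 332, t_3 = 422, a_4 = 192, b_4 = 88, c_4 = 38, a_5 = 172, b_5 = 358, c_5 = 70, u_6 = 194, v_6 = 214, p_7 = 38, q_7 = 116, s_7 = 154, t_7 = 218, u_8 = 266, v_8 = 280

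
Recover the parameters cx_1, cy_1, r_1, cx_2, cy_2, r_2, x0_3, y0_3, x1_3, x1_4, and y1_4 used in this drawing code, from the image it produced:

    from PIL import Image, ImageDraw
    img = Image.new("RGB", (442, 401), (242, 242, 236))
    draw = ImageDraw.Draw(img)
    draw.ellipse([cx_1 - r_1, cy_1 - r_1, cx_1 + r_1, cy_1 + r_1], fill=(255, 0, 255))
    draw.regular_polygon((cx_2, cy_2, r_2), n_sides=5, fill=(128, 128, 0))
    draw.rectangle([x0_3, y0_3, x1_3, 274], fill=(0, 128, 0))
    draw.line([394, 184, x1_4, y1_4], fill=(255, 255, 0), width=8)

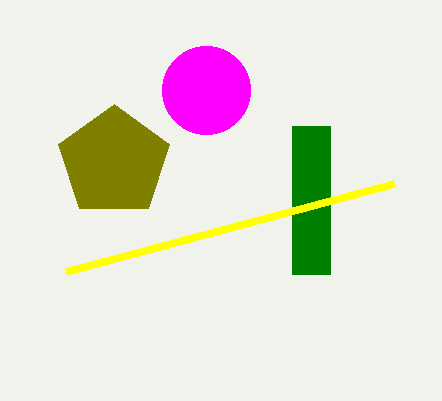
cx_1 = 206
cy_1 = 90
r_1 = 44
cx_2 = 114
cy_2 = 162
r_2 = 58
x0_3 = 292
y0_3 = 126
x1_3 = 330
x1_4 = 66
y1_4 = 272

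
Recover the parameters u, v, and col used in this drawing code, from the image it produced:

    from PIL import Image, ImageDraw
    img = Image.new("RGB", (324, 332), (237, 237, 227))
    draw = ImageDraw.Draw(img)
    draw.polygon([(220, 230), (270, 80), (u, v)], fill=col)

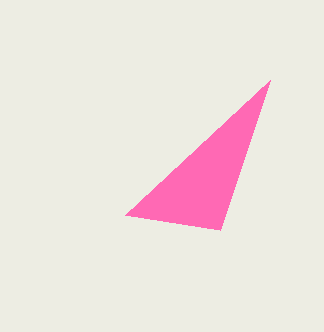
u = 125
v = 215
col = 'hotpink'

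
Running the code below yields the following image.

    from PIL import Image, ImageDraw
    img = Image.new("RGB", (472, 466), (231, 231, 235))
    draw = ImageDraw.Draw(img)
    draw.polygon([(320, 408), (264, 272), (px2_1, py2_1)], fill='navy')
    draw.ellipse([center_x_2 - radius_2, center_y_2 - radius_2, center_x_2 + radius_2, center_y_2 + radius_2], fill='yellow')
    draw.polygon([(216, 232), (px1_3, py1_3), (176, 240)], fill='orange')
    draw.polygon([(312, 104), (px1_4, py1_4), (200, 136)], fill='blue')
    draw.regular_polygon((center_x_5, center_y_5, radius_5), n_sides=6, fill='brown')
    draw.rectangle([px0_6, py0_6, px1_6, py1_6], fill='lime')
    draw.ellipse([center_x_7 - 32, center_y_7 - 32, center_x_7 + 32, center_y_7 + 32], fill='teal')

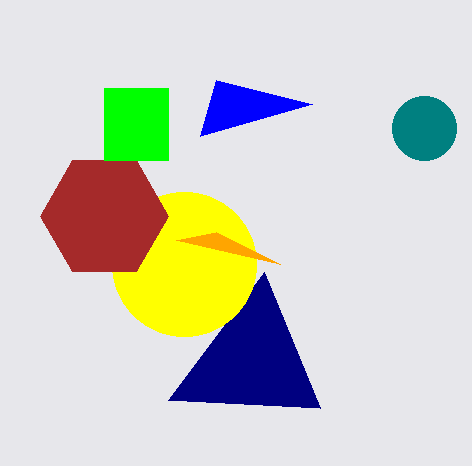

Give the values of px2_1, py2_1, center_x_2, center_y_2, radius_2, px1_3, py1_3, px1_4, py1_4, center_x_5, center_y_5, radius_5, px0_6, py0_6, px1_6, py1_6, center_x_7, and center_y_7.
px2_1 = 168, py2_1 = 400, center_x_2 = 184, center_y_2 = 264, radius_2 = 72, px1_3 = 280, py1_3 = 264, px1_4 = 216, py1_4 = 80, center_x_5 = 104, center_y_5 = 216, radius_5 = 64, px0_6 = 104, py0_6 = 88, px1_6 = 168, py1_6 = 160, center_x_7 = 424, center_y_7 = 128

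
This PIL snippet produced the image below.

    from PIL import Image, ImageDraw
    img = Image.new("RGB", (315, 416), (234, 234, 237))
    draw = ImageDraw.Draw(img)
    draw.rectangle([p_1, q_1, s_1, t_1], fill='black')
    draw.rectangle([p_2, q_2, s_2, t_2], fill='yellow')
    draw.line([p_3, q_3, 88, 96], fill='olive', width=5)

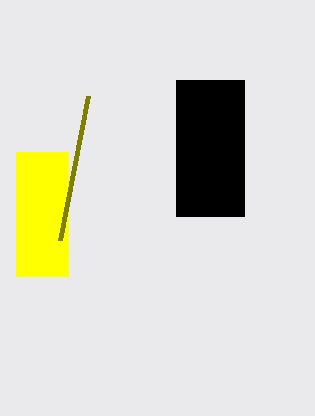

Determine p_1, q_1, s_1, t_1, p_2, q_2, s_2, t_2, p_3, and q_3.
p_1 = 176, q_1 = 80, s_1 = 244, t_1 = 216, p_2 = 16, q_2 = 152, s_2 = 68, t_2 = 276, p_3 = 60, q_3 = 240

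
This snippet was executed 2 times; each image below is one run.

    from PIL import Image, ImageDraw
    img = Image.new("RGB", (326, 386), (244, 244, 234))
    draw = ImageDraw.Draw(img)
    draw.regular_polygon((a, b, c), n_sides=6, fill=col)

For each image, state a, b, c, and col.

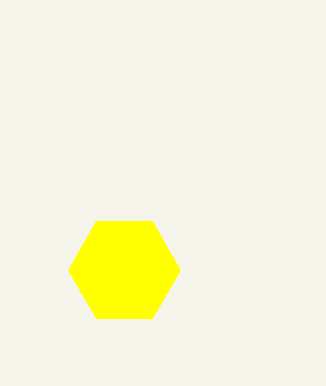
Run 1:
a = 124; b = 270; c = 56; col = 'yellow'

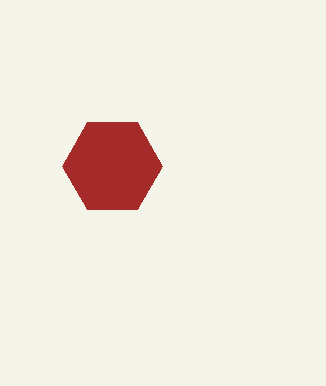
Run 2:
a = 112; b = 166; c = 50; col = 'brown'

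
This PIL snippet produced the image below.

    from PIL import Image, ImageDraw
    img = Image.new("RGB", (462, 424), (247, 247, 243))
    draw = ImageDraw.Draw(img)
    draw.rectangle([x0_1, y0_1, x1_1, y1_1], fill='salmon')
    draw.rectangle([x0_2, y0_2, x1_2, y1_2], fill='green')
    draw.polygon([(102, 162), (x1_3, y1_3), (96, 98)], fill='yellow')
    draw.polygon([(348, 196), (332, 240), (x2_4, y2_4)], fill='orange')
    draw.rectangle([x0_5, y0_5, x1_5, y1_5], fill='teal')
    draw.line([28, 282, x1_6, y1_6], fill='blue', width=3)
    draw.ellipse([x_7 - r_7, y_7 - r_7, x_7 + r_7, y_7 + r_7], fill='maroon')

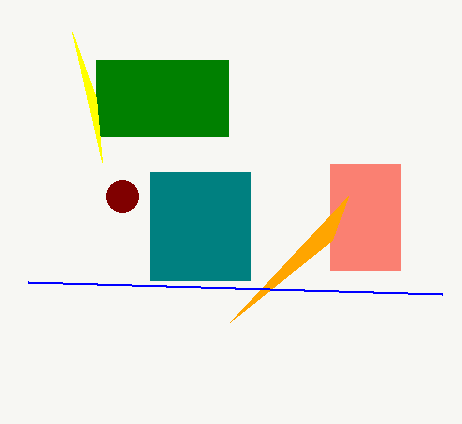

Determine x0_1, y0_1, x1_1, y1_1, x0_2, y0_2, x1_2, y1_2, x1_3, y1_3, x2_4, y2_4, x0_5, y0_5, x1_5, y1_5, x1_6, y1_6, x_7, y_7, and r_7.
x0_1 = 330, y0_1 = 164, x1_1 = 400, y1_1 = 270, x0_2 = 96, y0_2 = 60, x1_2 = 228, y1_2 = 136, x1_3 = 72, y1_3 = 32, x2_4 = 230, y2_4 = 322, x0_5 = 150, y0_5 = 172, x1_5 = 250, y1_5 = 280, x1_6 = 442, y1_6 = 294, x_7 = 122, y_7 = 196, r_7 = 16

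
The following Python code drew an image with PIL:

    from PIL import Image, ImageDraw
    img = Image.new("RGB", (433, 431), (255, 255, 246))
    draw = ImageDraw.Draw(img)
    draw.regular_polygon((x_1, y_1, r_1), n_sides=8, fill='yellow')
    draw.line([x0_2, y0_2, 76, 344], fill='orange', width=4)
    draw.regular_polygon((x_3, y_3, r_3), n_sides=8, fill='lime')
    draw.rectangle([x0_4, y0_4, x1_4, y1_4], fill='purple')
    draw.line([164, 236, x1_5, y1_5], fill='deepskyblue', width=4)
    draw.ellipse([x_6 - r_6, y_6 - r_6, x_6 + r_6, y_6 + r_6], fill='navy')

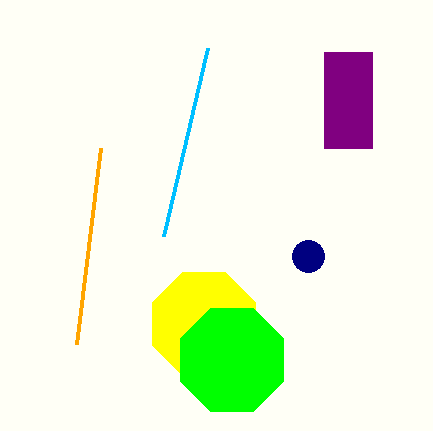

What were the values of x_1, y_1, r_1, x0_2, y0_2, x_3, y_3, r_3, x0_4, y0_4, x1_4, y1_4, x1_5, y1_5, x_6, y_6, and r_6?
x_1 = 204, y_1 = 324, r_1 = 56, x0_2 = 100, y0_2 = 148, x_3 = 232, y_3 = 360, r_3 = 56, x0_4 = 324, y0_4 = 52, x1_4 = 372, y1_4 = 148, x1_5 = 208, y1_5 = 48, x_6 = 308, y_6 = 256, r_6 = 16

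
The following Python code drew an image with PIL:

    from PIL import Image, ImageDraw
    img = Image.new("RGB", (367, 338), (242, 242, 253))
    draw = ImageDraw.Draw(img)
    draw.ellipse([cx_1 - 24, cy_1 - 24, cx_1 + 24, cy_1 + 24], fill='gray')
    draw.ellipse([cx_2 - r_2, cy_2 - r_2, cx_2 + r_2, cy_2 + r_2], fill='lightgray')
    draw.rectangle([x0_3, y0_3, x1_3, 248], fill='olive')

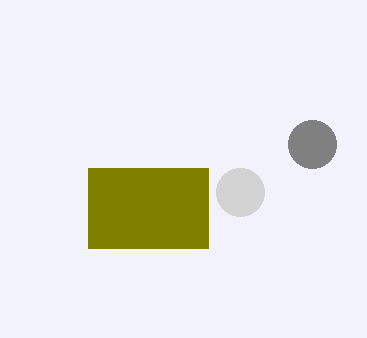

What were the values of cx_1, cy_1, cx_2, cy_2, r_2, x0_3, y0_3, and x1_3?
cx_1 = 312
cy_1 = 144
cx_2 = 240
cy_2 = 192
r_2 = 24
x0_3 = 88
y0_3 = 168
x1_3 = 208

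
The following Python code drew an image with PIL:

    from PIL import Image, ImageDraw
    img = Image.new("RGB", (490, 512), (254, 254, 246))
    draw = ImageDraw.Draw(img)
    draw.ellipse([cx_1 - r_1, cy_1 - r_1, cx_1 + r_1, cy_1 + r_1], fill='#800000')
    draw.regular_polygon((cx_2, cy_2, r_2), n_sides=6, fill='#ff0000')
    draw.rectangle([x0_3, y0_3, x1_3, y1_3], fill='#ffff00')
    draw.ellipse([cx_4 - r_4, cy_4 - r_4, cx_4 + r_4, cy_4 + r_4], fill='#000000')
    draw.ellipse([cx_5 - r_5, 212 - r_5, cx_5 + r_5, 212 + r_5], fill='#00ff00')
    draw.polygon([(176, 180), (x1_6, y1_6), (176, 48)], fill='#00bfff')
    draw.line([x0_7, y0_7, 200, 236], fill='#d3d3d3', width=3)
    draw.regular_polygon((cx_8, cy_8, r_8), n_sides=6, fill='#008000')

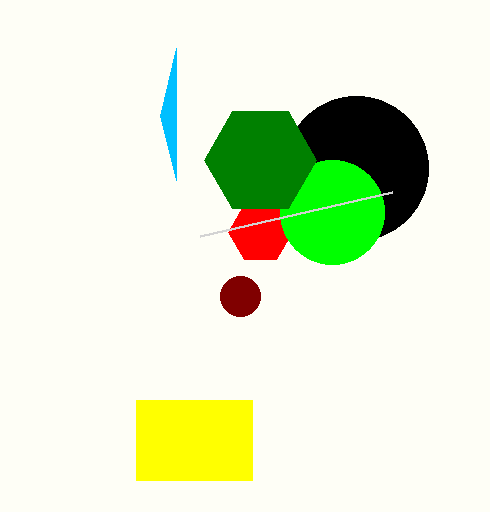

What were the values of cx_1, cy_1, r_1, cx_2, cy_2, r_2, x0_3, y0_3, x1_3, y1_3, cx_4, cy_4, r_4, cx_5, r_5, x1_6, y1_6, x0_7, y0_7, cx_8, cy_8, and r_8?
cx_1 = 240, cy_1 = 296, r_1 = 20, cx_2 = 260, cy_2 = 232, r_2 = 32, x0_3 = 136, y0_3 = 400, x1_3 = 252, y1_3 = 480, cx_4 = 356, cy_4 = 168, r_4 = 72, cx_5 = 332, r_5 = 52, x1_6 = 160, y1_6 = 116, x0_7 = 392, y0_7 = 192, cx_8 = 260, cy_8 = 160, r_8 = 56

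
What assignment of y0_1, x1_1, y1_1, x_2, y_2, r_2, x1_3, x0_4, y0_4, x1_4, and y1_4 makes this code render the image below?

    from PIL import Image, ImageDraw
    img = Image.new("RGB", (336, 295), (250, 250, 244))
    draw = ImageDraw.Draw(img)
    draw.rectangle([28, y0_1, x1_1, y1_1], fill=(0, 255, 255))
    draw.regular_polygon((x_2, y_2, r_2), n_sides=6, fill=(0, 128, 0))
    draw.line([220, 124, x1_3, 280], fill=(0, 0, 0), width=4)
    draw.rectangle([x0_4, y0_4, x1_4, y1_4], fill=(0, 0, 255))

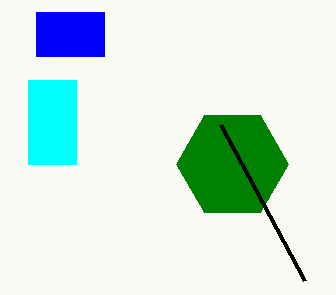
y0_1 = 80, x1_1 = 76, y1_1 = 164, x_2 = 232, y_2 = 164, r_2 = 56, x1_3 = 304, x0_4 = 36, y0_4 = 12, x1_4 = 104, y1_4 = 56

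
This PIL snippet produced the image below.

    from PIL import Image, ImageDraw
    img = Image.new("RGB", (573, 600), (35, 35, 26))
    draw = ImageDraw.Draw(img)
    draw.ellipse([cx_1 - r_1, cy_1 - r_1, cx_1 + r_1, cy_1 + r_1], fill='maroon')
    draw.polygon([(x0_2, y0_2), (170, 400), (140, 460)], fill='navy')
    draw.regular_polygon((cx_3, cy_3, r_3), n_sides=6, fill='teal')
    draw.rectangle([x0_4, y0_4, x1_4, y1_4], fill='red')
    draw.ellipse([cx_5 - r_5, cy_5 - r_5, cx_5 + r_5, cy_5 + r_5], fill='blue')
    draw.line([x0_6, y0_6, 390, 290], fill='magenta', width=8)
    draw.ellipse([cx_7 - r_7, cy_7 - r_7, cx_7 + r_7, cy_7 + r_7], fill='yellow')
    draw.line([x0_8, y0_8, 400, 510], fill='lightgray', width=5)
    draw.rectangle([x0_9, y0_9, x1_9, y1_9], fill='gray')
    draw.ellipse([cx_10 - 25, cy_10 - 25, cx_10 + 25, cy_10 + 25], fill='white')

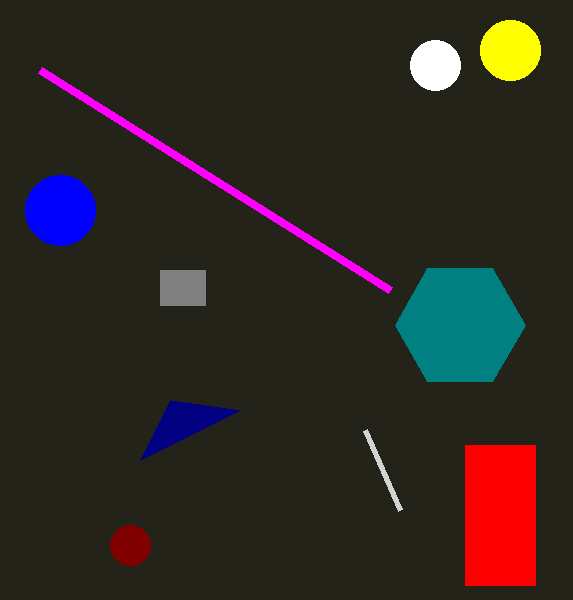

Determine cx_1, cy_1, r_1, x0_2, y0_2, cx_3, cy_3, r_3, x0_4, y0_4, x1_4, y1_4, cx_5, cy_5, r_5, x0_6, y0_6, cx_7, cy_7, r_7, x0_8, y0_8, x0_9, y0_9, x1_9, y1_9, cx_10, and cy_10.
cx_1 = 130, cy_1 = 545, r_1 = 20, x0_2 = 240, y0_2 = 410, cx_3 = 460, cy_3 = 325, r_3 = 65, x0_4 = 465, y0_4 = 445, x1_4 = 535, y1_4 = 585, cx_5 = 60, cy_5 = 210, r_5 = 35, x0_6 = 40, y0_6 = 70, cx_7 = 510, cy_7 = 50, r_7 = 30, x0_8 = 365, y0_8 = 430, x0_9 = 160, y0_9 = 270, x1_9 = 205, y1_9 = 305, cx_10 = 435, cy_10 = 65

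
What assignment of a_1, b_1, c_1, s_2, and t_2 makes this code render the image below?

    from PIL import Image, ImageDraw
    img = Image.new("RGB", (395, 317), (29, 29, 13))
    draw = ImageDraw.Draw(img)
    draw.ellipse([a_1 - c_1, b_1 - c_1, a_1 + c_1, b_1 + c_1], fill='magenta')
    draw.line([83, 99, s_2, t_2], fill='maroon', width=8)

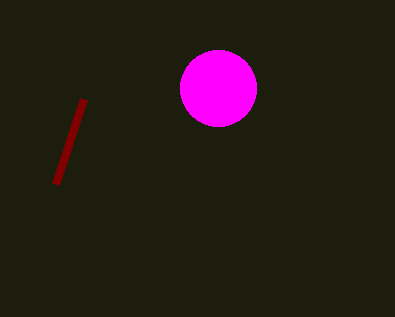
a_1 = 218
b_1 = 88
c_1 = 38
s_2 = 55
t_2 = 184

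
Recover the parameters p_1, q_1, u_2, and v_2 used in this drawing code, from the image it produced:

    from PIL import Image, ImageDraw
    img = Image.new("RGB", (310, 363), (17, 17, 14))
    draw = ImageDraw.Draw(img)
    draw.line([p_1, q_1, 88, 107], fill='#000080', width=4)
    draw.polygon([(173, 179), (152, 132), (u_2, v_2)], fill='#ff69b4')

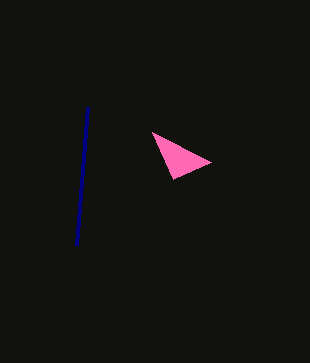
p_1 = 77; q_1 = 245; u_2 = 211; v_2 = 162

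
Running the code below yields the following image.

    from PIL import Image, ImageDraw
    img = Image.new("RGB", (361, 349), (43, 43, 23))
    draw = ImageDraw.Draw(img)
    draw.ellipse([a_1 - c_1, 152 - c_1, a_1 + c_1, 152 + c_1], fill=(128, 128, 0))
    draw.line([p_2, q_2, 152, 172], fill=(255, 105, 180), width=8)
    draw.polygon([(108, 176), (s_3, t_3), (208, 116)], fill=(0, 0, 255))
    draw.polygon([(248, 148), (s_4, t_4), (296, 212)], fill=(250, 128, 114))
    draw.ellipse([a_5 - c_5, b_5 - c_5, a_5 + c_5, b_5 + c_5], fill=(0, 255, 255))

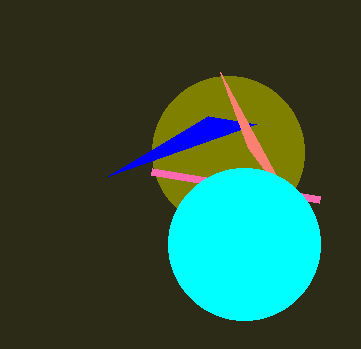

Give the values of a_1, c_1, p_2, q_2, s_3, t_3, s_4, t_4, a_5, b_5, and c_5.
a_1 = 228; c_1 = 76; p_2 = 320; q_2 = 200; s_3 = 256; t_3 = 124; s_4 = 220; t_4 = 72; a_5 = 244; b_5 = 244; c_5 = 76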